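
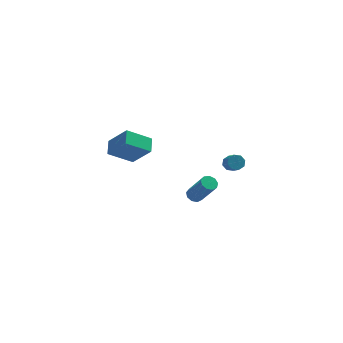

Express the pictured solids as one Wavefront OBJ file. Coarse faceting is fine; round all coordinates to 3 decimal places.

v 3.507 2.515 -0.379
v 3.975 2.384 -0.677
v 4.181 1.534 0.021
v 3.713 1.665 0.319
v 4.055 2.668 -0.356
v 4.262 1.817 0.343
v 3.815 2.862 -0.048
v 4.021 2.012 0.651
v 3.394 2.853 0.066
v 3.6 2.003 0.764
v 3.039 2.646 -0.081
v 3.245 1.796 0.617
v 2.958 2.363 -0.403
v 3.165 1.512 0.296
v 3.199 2.168 -0.711
v 3.405 1.318 -0.012
v 3.62 2.177 -0.824
v 3.826 1.327 -0.126
v 1.467 4.221 -4.506
v 2.002 4.359 -4.683
v 2.828 3.456 -2.891
v 2.293 3.319 -2.714
v 1.851 4.654 -4.465
v 2.677 3.751 -2.673
v 1.521 4.747 -4.266
v 2.346 3.844 -2.474
v 1.165 4.593 -4.18
v 1.99 3.691 -2.387
v 0.951 4.266 -4.246
v 1.776 3.363 -2.454
v 0.978 3.918 -4.434
v 1.804 3.015 -2.642
v 1.235 3.712 -4.656
v 2.06 2.809 -2.863
v 1.6 3.744 -4.808
v 2.425 2.841 -3.015
v 1.903 4 -4.818
v 2.728 3.097 -3.026
v -4.093 -0.886 3.42
v -3.076 -1.587 4.783
v -3.974 0.093 3.834
v -2.956 -0.608 5.197
v -2.624 -0.652 2.443
v -1.606 -1.353 3.806
v -2.504 0.327 2.857
v -1.487 -0.374 4.22
f 2 1 5
f 2 5 3
f 3 5 6
f 3 6 4
f 5 1 7
f 5 7 6
f 6 7 8
f 6 8 4
f 7 1 9
f 7 9 8
f 8 9 10
f 8 10 4
f 9 1 11
f 9 11 10
f 10 11 12
f 10 12 4
f 11 1 13
f 11 13 12
f 12 13 14
f 12 14 4
f 13 1 15
f 13 15 14
f 14 15 16
f 14 16 4
f 15 1 17
f 15 17 16
f 16 17 18
f 16 18 4
f 17 1 2
f 17 2 18
f 18 2 3
f 18 3 4
f 20 19 23
f 20 23 21
f 21 23 24
f 21 24 22
f 23 19 25
f 23 25 24
f 24 25 26
f 24 26 22
f 25 19 27
f 25 27 26
f 26 27 28
f 26 28 22
f 27 19 29
f 27 29 28
f 28 29 30
f 28 30 22
f 29 19 31
f 29 31 30
f 30 31 32
f 30 32 22
f 31 19 33
f 31 33 32
f 32 33 34
f 32 34 22
f 33 19 35
f 33 35 34
f 34 35 36
f 34 36 22
f 35 19 37
f 35 37 36
f 36 37 38
f 36 38 22
f 37 19 20
f 37 20 38
f 38 20 21
f 38 21 22
f 40 42 39
f 43 40 39
f 39 42 41
f 41 43 39
f 40 46 42
f 44 40 43
f 44 46 40
f 42 46 41
f 45 43 41
f 41 46 45
f 45 44 43
f 46 44 45



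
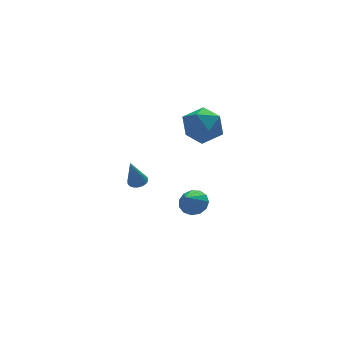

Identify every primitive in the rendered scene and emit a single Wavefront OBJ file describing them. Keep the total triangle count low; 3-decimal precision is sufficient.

v 0.907 -0.593 -2.893
v 1.377 -0.246 -2.317
v 0.193 -1.327 -1.867
v 1.012 0.032 -2.373
v 0.614 0.112 -2.593
v 0.309 -0.032 -2.909
v 0.194 -0.354 -3.219
v 0.305 -0.752 -3.426
v 0.608 -1.099 -3.464
v 1.005 -1.286 -3.321
v 1.372 -1.252 -3.041
v 1.591 -1.009 -2.715
v 1.593 -0.634 -2.445
v -2.118 -0.643 -0.545
v -1.81 -1.086 -0.539
v -2.602 -0.957 1.085
v -1.659 -0.915 -0.462
v -1.6 -0.69 -0.401
v -1.643 -0.456 -0.369
v -1.78 -0.259 -0.371
v -1.984 -0.138 -0.408
v -2.215 -0.116 -0.473
v -2.426 -0.199 -0.551
v -2.577 -0.37 -0.629
v -2.636 -0.595 -0.69
v -2.593 -0.829 -0.722
v -2.456 -1.026 -0.72
v -2.252 -1.148 -0.683
v -2.021 -1.169 -0.618
v 0.027 -1.841 3.159
v 0.853 -1.141 3.671
v 0.687 -3.359 4.169
v 1.513 -2.659 4.681
v 0.354 -2.512 4.949
v -0.054 -1.574 4.324
v 1.594 -2.926 3.516
v 1.186 -1.988 2.891
v 1.822 -1.811 3.892
v 1.056 -1.555 4.778
v 0.484 -2.945 3.062
v -0.282 -2.689 3.948
f 2 1 4
f 2 4 3
f 4 1 5
f 4 5 3
f 5 1 6
f 5 6 3
f 6 1 7
f 6 7 3
f 7 1 8
f 7 8 3
f 8 1 9
f 8 9 3
f 9 1 10
f 9 10 3
f 10 1 11
f 10 11 3
f 11 1 12
f 11 12 3
f 12 1 13
f 12 13 3
f 13 1 2
f 13 2 3
f 15 14 17
f 15 17 16
f 17 14 18
f 17 18 16
f 18 14 19
f 18 19 16
f 19 14 20
f 19 20 16
f 20 14 21
f 20 21 16
f 21 14 22
f 21 22 16
f 22 14 23
f 22 23 16
f 23 14 24
f 23 24 16
f 24 14 25
f 24 25 16
f 25 14 26
f 25 26 16
f 26 14 27
f 26 27 16
f 27 14 28
f 27 28 16
f 28 14 29
f 28 29 16
f 29 14 15
f 29 15 16
f 30 41 35
f 30 35 31
f 30 31 37
f 30 37 40
f 30 40 41
f 31 35 39
f 35 41 34
f 41 40 32
f 40 37 36
f 37 31 38
f 33 39 34
f 33 34 32
f 33 32 36
f 33 36 38
f 33 38 39
f 34 39 35
f 32 34 41
f 36 32 40
f 38 36 37
f 39 38 31



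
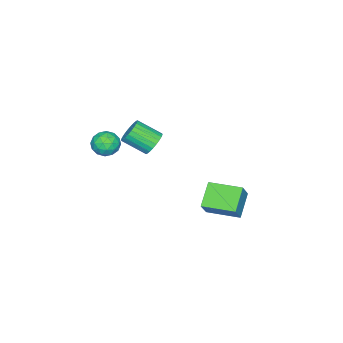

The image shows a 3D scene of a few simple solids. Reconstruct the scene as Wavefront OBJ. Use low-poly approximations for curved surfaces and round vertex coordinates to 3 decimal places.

v -3.643 -2.011 -1.748
v -2.949 -1.635 -1.527
v -2.504 -2.972 -0.65
v -3.197 -3.349 -0.872
v -3.146 -1.546 -1.291
v -2.701 -2.883 -0.414
v -3.419 -1.528 -1.125
v -2.974 -2.865 -0.248
v -3.726 -1.584 -1.054
v -3.281 -2.921 -0.177
v -4.02 -1.704 -1.088
v -3.575 -3.042 -0.212
v -4.257 -1.872 -1.224
v -3.812 -3.209 -0.347
v -4.4 -2.06 -1.439
v -3.955 -3.398 -0.562
v -4.428 -2.242 -1.701
v -3.983 -3.579 -0.824
v -4.336 -2.388 -1.97
v -3.891 -3.725 -1.093
v -4.139 -2.477 -2.206
v -3.694 -3.814 -1.329
v -3.866 -2.495 -2.372
v -3.421 -3.832 -1.495
v -3.559 -2.439 -2.443
v -3.114 -3.776 -1.566
v -3.265 -2.318 -2.408
v -2.82 -3.656 -1.532
v -3.028 -2.151 -2.273
v -2.583 -3.488 -1.396
v -2.885 -1.962 -2.058
v -2.44 -3.3 -1.181
v -2.857 -1.781 -1.796
v -2.412 -3.118 -0.919
v -1.972 -3.644 -0.898
v -1.514 -2.997 -1.288
v -0.786 -4.083 -0.232
v -0.328 -3.436 -0.622
v -0.931 -3.241 -0.006
v -1.664 -2.97 -0.418
v -0.636 -4.11 -1.102
v -1.369 -3.839 -1.514
v -0.689 -3.285 -1.414
v -0.871 -2.748 -0.737
v -1.429 -4.332 -0.783
v -1.611 -3.795 -0.106
v -1.847 -3.282 -1.151
v -0.453 -3.798 -0.369
v -0.807 -3.683 -0.007
v -0.538 -3.303 -0.236
v -1.935 -3.267 -0.64
v -1.666 -2.886 -0.869
v -1.323 -3.029 -0.116
v -0.634 -4.194 -0.651
v -0.365 -3.813 -0.88
v -1.762 -3.777 -1.284
v -1.493 -3.397 -1.513
v -0.977 -4.051 -1.404
v -1.093 -3.071 -1.455
v -0.396 -3.329 -1.063
v -0.577 -3.725 -1.346
v -1.008 -3.566 -1.587
v -1.2 -2.756 -1.057
v -0.503 -3.013 -0.665
v -0.857 -2.899 -0.303
v -1.288 -2.74 -0.545
v -0.715 -2.925 -1.131
v -1.797 -4.067 -0.855
v -1.1 -4.324 -0.463
v -1.012 -4.34 -0.975
v -1.443 -4.181 -1.217
v -1.904 -3.751 -0.457
v -1.207 -4.009 -0.065
v -1.292 -3.514 0.067
v -1.723 -3.355 -0.174
v -1.585 -4.155 -0.389
v -2.679 2.407 -3.045
v -1.865 2.556 -1.941
v -3.098 4.29 -2.991
v -2.285 4.439 -1.887
v -1.395 2.721 -4.033
v -0.582 2.87 -2.929
v -1.815 4.604 -3.979
v -1.001 4.753 -2.875
f 2 1 5
f 2 5 3
f 3 5 6
f 3 6 4
f 5 1 7
f 5 7 6
f 6 7 8
f 6 8 4
f 7 1 9
f 7 9 8
f 8 9 10
f 8 10 4
f 9 1 11
f 9 11 10
f 10 11 12
f 10 12 4
f 11 1 13
f 11 13 12
f 12 13 14
f 12 14 4
f 13 1 15
f 13 15 14
f 14 15 16
f 14 16 4
f 15 1 17
f 15 17 16
f 16 17 18
f 16 18 4
f 17 1 19
f 17 19 18
f 18 19 20
f 18 20 4
f 19 1 21
f 19 21 20
f 20 21 22
f 20 22 4
f 21 1 23
f 21 23 22
f 22 23 24
f 22 24 4
f 23 1 25
f 23 25 24
f 24 25 26
f 24 26 4
f 25 1 27
f 25 27 26
f 26 27 28
f 26 28 4
f 27 1 29
f 27 29 28
f 28 29 30
f 28 30 4
f 29 1 31
f 29 31 30
f 30 31 32
f 30 32 4
f 31 1 33
f 31 33 32
f 32 33 34
f 32 34 4
f 33 1 2
f 33 2 34
f 34 2 3
f 34 3 4
f 35 72 51
f 72 46 75
f 51 75 40
f 72 75 51
f 35 51 47
f 51 40 52
f 47 52 36
f 51 52 47
f 35 47 56
f 47 36 57
f 56 57 42
f 47 57 56
f 35 56 68
f 56 42 71
f 68 71 45
f 56 71 68
f 35 68 72
f 68 45 76
f 72 76 46
f 68 76 72
f 36 52 63
f 52 40 66
f 63 66 44
f 52 66 63
f 40 75 53
f 75 46 74
f 53 74 39
f 75 74 53
f 46 76 73
f 76 45 69
f 73 69 37
f 76 69 73
f 45 71 70
f 71 42 58
f 70 58 41
f 71 58 70
f 42 57 62
f 57 36 59
f 62 59 43
f 57 59 62
f 38 64 50
f 64 44 65
f 50 65 39
f 64 65 50
f 38 50 48
f 50 39 49
f 48 49 37
f 50 49 48
f 38 48 55
f 48 37 54
f 55 54 41
f 48 54 55
f 38 55 60
f 55 41 61
f 60 61 43
f 55 61 60
f 38 60 64
f 60 43 67
f 64 67 44
f 60 67 64
f 39 65 53
f 65 44 66
f 53 66 40
f 65 66 53
f 37 49 73
f 49 39 74
f 73 74 46
f 49 74 73
f 41 54 70
f 54 37 69
f 70 69 45
f 54 69 70
f 43 61 62
f 61 41 58
f 62 58 42
f 61 58 62
f 44 67 63
f 67 43 59
f 63 59 36
f 67 59 63
f 78 80 77
f 81 78 77
f 77 80 79
f 79 81 77
f 78 84 80
f 82 78 81
f 82 84 78
f 80 84 79
f 83 81 79
f 79 84 83
f 83 82 81
f 84 82 83



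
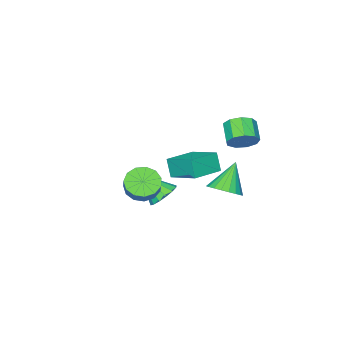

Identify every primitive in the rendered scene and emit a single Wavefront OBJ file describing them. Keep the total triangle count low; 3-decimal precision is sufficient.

v -0.59 -1.785 -4.229
v 0.344 -1.581 -4.445
v 0.03 -3.115 -2.811
v 0.219 -1.251 -4.081
v -0.123 -1.064 -3.756
v -0.59 -1.07 -3.558
v -1.057 -1.268 -3.539
v -1.399 -1.604 -3.705
v -1.523 -1.989 -4.012
v -1.398 -2.319 -4.376
v -1.056 -2.506 -4.701
v -0.589 -2.499 -4.899
v -0.123 -2.302 -4.918
v 0.219 -1.966 -4.752
v 2.684 0.027 -1.212
v 3.455 0.185 -1.829
v 4.107 0.93 -0.825
v 3.336 0.773 -0.208
v 3.096 0.611 -1.912
v 3.747 1.356 -0.908
v 2.606 0.852 -1.773
v 3.257 1.597 -0.768
v 2.141 0.831 -1.455
v 2.792 1.576 -0.451
v 1.848 0.554 -1.061
v 2.499 1.3 -0.057
v 1.821 0.111 -0.714
v 2.472 0.856 0.29
v 2.068 -0.359 -0.526
v 2.72 0.386 0.478
v 2.511 -0.706 -0.555
v 3.162 0.039 0.449
v 3.009 -0.821 -0.793
v 3.66 -0.076 0.211
v 3.404 -0.666 -1.164
v 4.055 0.079 -0.16
v 3.57 -0.291 -1.55
v 4.221 0.454 -0.546
v -2.692 2.181 0.933
v -2.384 2.59 1.71
v -3.061 1.668 2.463
v -3.368 1.259 1.687
v -2.937 2.85 1.531
v -3.613 1.927 2.285
v -3.375 2.797 1.073
v -4.051 1.874 1.827
v -3.493 2.455 0.549
v -4.17 1.533 1.303
v -3.237 1.986 0.205
v -3.913 1.063 0.959
v -2.725 1.608 0.202
v -3.402 0.685 0.956
v -2.198 1.498 0.54
v -2.874 0.576 1.294
v -1.902 1.708 1.063
v -2.578 0.786 1.817
v -1.975 2.139 1.525
v -2.652 1.217 2.279
v -4.671 -3.326 -4.598
v -4.816 -3.813 -3.38
v -4.702 -1.413 -3.837
v -4.847 -1.9 -2.618
v -2.673 -3.38 -4.382
v -2.818 -3.867 -3.163
v -2.704 -1.467 -3.62
v -2.849 -1.954 -2.402
v -2.591 0.942 -3.487
v -2.105 1.748 -2.999
v -3.769 0.638 -1.813
v -2.441 1.951 -3.198
v -2.803 1.98 -3.448
v -3.129 1.83 -3.704
v -3.361 1.526 -3.923
v -3.46 1.121 -4.067
v -3.409 0.685 -4.11
v -3.217 0.294 -4.046
v -2.916 0.015 -3.885
v -2.559 -0.104 -3.655
v -2.207 -0.042 -3.396
v -1.922 0.191 -3.153
v -1.753 0.553 -2.968
v -1.728 0.983 -2.873
v -1.853 1.405 -2.883
f 2 1 4
f 2 4 3
f 4 1 5
f 4 5 3
f 5 1 6
f 5 6 3
f 6 1 7
f 6 7 3
f 7 1 8
f 7 8 3
f 8 1 9
f 8 9 3
f 9 1 10
f 9 10 3
f 10 1 11
f 10 11 3
f 11 1 12
f 11 12 3
f 12 1 13
f 12 13 3
f 13 1 14
f 13 14 3
f 14 1 2
f 14 2 3
f 16 15 19
f 16 19 17
f 17 19 20
f 17 20 18
f 19 15 21
f 19 21 20
f 20 21 22
f 20 22 18
f 21 15 23
f 21 23 22
f 22 23 24
f 22 24 18
f 23 15 25
f 23 25 24
f 24 25 26
f 24 26 18
f 25 15 27
f 25 27 26
f 26 27 28
f 26 28 18
f 27 15 29
f 27 29 28
f 28 29 30
f 28 30 18
f 29 15 31
f 29 31 30
f 30 31 32
f 30 32 18
f 31 15 33
f 31 33 32
f 32 33 34
f 32 34 18
f 33 15 35
f 33 35 34
f 34 35 36
f 34 36 18
f 35 15 37
f 35 37 36
f 36 37 38
f 36 38 18
f 37 15 16
f 37 16 38
f 38 16 17
f 38 17 18
f 40 39 43
f 40 43 41
f 41 43 44
f 41 44 42
f 43 39 45
f 43 45 44
f 44 45 46
f 44 46 42
f 45 39 47
f 45 47 46
f 46 47 48
f 46 48 42
f 47 39 49
f 47 49 48
f 48 49 50
f 48 50 42
f 49 39 51
f 49 51 50
f 50 51 52
f 50 52 42
f 51 39 53
f 51 53 52
f 52 53 54
f 52 54 42
f 53 39 55
f 53 55 54
f 54 55 56
f 54 56 42
f 55 39 57
f 55 57 56
f 56 57 58
f 56 58 42
f 57 39 40
f 57 40 58
f 58 40 41
f 58 41 42
f 60 62 59
f 63 60 59
f 59 62 61
f 61 63 59
f 60 66 62
f 64 60 63
f 64 66 60
f 62 66 61
f 65 63 61
f 61 66 65
f 65 64 63
f 66 64 65
f 68 67 70
f 68 70 69
f 70 67 71
f 70 71 69
f 71 67 72
f 71 72 69
f 72 67 73
f 72 73 69
f 73 67 74
f 73 74 69
f 74 67 75
f 74 75 69
f 75 67 76
f 75 76 69
f 76 67 77
f 76 77 69
f 77 67 78
f 77 78 69
f 78 67 79
f 78 79 69
f 79 67 80
f 79 80 69
f 80 67 81
f 80 81 69
f 81 67 82
f 81 82 69
f 82 67 83
f 82 83 69
f 83 67 68
f 83 68 69



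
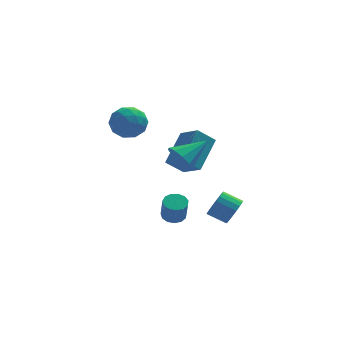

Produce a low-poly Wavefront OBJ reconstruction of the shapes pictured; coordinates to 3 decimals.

v -0.241 -3.477 -1.583
v 0.385 -3.406 -1.575
v 0.427 -3.912 -0.389
v -0.199 -3.983 -0.397
v 0.249 -3.106 -1.442
v 0.291 -3.613 -0.256
v -0.043 -2.924 -1.354
v -0.001 -3.431 -0.168
v -0.398 -2.918 -1.338
v -0.356 -3.424 -0.153
v -0.703 -3.089 -1.401
v -0.661 -3.595 -0.215
v -0.861 -3.383 -1.521
v -0.819 -3.89 -0.335
v -0.822 -3.707 -1.661
v -0.78 -4.214 -0.475
v -0.599 -3.958 -1.776
v -0.557 -4.464 -0.59
v -0.262 -4.056 -1.83
v -0.22 -4.563 -0.644
v 0.081 -3.97 -1.805
v 0.123 -4.477 -0.62
v 0.323 -3.728 -1.71
v 0.365 -4.234 -0.525
v -1.395 2.869 0.884
v -1.035 2.26 1.691
v -2.785 3.3 1.829
v -2.425 2.691 2.636
v -1.909 3.594 2.374
v -1.05 3.327 1.79
v -2.77 2.233 1.73
v -1.911 1.966 1.146
v -1.886 1.867 2.213
v -1.353 2.708 2.612
v -2.467 2.852 0.908
v -1.934 3.693 1.307
v -1.093 2.526 1.205
v -2.727 3.034 2.315
v -2.423 3.564 2.162
v -2.212 3.206 2.636
v -1.101 3.154 1.263
v -0.89 2.796 1.737
v -1.404 3.58 2.139
v -2.93 2.764 1.783
v -2.719 2.406 2.257
v -1.608 2.354 0.884
v -1.397 1.996 1.358
v -2.416 1.98 1.381
v -1.382 1.937 1.986
v -2.199 2.191 2.541
v -2.401 1.921 2.009
v -1.896 1.765 1.665
v -1.069 2.432 2.22
v -1.886 2.686 2.775
v -1.582 3.216 2.622
v -1.077 3.059 2.278
v -1.568 2.201 2.527
v -1.934 2.874 0.745
v -2.751 3.128 1.3
v -2.743 2.501 1.242
v -2.238 2.344 0.898
v -1.621 3.369 0.979
v -2.438 3.623 1.534
v -1.924 3.795 1.855
v -1.419 3.639 1.511
v -2.252 3.359 0.993
v 0.094 -3.296 2.165
v 0.607 -3.462 1.444
v 1.506 -2.624 3.015
v 0.396 -2.951 1.39
v 0.07 -2.571 1.632
v -0.248 -2.468 2.078
v -0.434 -2.682 2.556
v -0.419 -3.13 2.885
v -0.208 -3.642 2.939
v 0.119 -4.021 2.697
v 0.436 -4.124 2.252
v 0.623 -3.911 1.773
v 2.887 -2.469 -2.165
v 3.328 -2.249 -1.522
v 2.394 -1.871 -1.012
v 1.953 -2.091 -1.655
v 3.335 -1.954 -1.729
v 2.4 -1.575 -1.218
v 3.253 -1.761 -2.022
v 2.318 -1.382 -1.511
v 3.098 -1.708 -2.344
v 2.164 -1.329 -1.833
v 2.902 -1.806 -2.63
v 1.968 -1.427 -2.119
v 2.703 -2.035 -2.824
v 1.769 -1.656 -2.313
v 2.54 -2.351 -2.888
v 1.606 -1.972 -2.377
v 2.446 -2.689 -2.808
v 1.512 -2.311 -2.298
v 2.44 -2.985 -2.602
v 1.505 -2.606 -2.091
v 2.522 -3.178 -2.309
v 1.587 -2.799 -1.798
v 2.676 -3.231 -1.987
v 1.742 -2.852 -1.476
v 2.872 -3.133 -1.701
v 1.938 -2.754 -1.19
v 3.071 -2.904 -1.507
v 2.137 -2.525 -0.996
v 3.234 -2.588 -1.443
v 2.3 -2.209 -0.932
v 0.706 0.82 -0.979
v 1.447 -0.268 -0.261
v -0.23 0.714 -0.173
v 0.511 -0.375 0.545
v 1.649 2.315 0.315
v 2.39 1.226 1.033
v 0.713 2.208 1.121
v 1.454 1.12 1.839
f 2 1 5
f 2 5 3
f 3 5 6
f 3 6 4
f 5 1 7
f 5 7 6
f 6 7 8
f 6 8 4
f 7 1 9
f 7 9 8
f 8 9 10
f 8 10 4
f 9 1 11
f 9 11 10
f 10 11 12
f 10 12 4
f 11 1 13
f 11 13 12
f 12 13 14
f 12 14 4
f 13 1 15
f 13 15 14
f 14 15 16
f 14 16 4
f 15 1 17
f 15 17 16
f 16 17 18
f 16 18 4
f 17 1 19
f 17 19 18
f 18 19 20
f 18 20 4
f 19 1 21
f 19 21 20
f 20 21 22
f 20 22 4
f 21 1 23
f 21 23 22
f 22 23 24
f 22 24 4
f 23 1 2
f 23 2 24
f 24 2 3
f 24 3 4
f 25 62 41
f 62 36 65
f 41 65 30
f 62 65 41
f 25 41 37
f 41 30 42
f 37 42 26
f 41 42 37
f 25 37 46
f 37 26 47
f 46 47 32
f 37 47 46
f 25 46 58
f 46 32 61
f 58 61 35
f 46 61 58
f 25 58 62
f 58 35 66
f 62 66 36
f 58 66 62
f 26 42 53
f 42 30 56
f 53 56 34
f 42 56 53
f 30 65 43
f 65 36 64
f 43 64 29
f 65 64 43
f 36 66 63
f 66 35 59
f 63 59 27
f 66 59 63
f 35 61 60
f 61 32 48
f 60 48 31
f 61 48 60
f 32 47 52
f 47 26 49
f 52 49 33
f 47 49 52
f 28 54 40
f 54 34 55
f 40 55 29
f 54 55 40
f 28 40 38
f 40 29 39
f 38 39 27
f 40 39 38
f 28 38 45
f 38 27 44
f 45 44 31
f 38 44 45
f 28 45 50
f 45 31 51
f 50 51 33
f 45 51 50
f 28 50 54
f 50 33 57
f 54 57 34
f 50 57 54
f 29 55 43
f 55 34 56
f 43 56 30
f 55 56 43
f 27 39 63
f 39 29 64
f 63 64 36
f 39 64 63
f 31 44 60
f 44 27 59
f 60 59 35
f 44 59 60
f 33 51 52
f 51 31 48
f 52 48 32
f 51 48 52
f 34 57 53
f 57 33 49
f 53 49 26
f 57 49 53
f 68 67 70
f 68 70 69
f 70 67 71
f 70 71 69
f 71 67 72
f 71 72 69
f 72 67 73
f 72 73 69
f 73 67 74
f 73 74 69
f 74 67 75
f 74 75 69
f 75 67 76
f 75 76 69
f 76 67 77
f 76 77 69
f 77 67 78
f 77 78 69
f 78 67 68
f 78 68 69
f 80 79 83
f 80 83 81
f 81 83 84
f 81 84 82
f 83 79 85
f 83 85 84
f 84 85 86
f 84 86 82
f 85 79 87
f 85 87 86
f 86 87 88
f 86 88 82
f 87 79 89
f 87 89 88
f 88 89 90
f 88 90 82
f 89 79 91
f 89 91 90
f 90 91 92
f 90 92 82
f 91 79 93
f 91 93 92
f 92 93 94
f 92 94 82
f 93 79 95
f 93 95 94
f 94 95 96
f 94 96 82
f 95 79 97
f 95 97 96
f 96 97 98
f 96 98 82
f 97 79 99
f 97 99 98
f 98 99 100
f 98 100 82
f 99 79 101
f 99 101 100
f 100 101 102
f 100 102 82
f 101 79 103
f 101 103 102
f 102 103 104
f 102 104 82
f 103 79 105
f 103 105 104
f 104 105 106
f 104 106 82
f 105 79 107
f 105 107 106
f 106 107 108
f 106 108 82
f 107 79 80
f 107 80 108
f 108 80 81
f 108 81 82
f 110 112 109
f 113 110 109
f 109 112 111
f 111 113 109
f 110 116 112
f 114 110 113
f 114 116 110
f 112 116 111
f 115 113 111
f 111 116 115
f 115 114 113
f 116 114 115



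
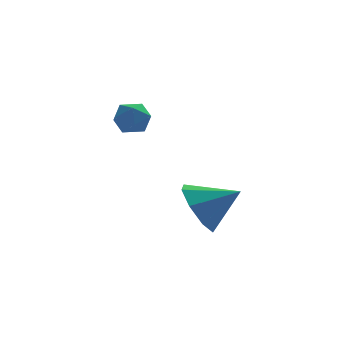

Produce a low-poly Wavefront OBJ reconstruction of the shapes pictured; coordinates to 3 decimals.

v 0.342 -2.208 -2.357
v 0.852 -1.996 -3.202
v 1.558 -2.372 -1.663
v 0.698 -1.365 -2.783
v 0.336 -1.228 -2.114
v -0.023 -1.665 -1.587
v -0.169 -2.42 -1.511
v -0.015 -3.051 -1.93
v 0.348 -3.189 -2.599
v 0.707 -2.751 -3.126
v -1.289 1.521 -0.31
v -0.747 1.479 0.105
v -1.853 0.841 0.355
v -1.311 0.799 0.77
v -1.66 1.385 0.723
v -1.311 1.805 0.311
v -1.289 0.515 0.149
v -0.94 0.935 -0.263
v -0.747 0.857 0.388
v -0.976 1.394 0.743
v -1.624 0.926 -0.283
v -1.853 1.463 0.072
f 2 1 4
f 2 4 3
f 4 1 5
f 4 5 3
f 5 1 6
f 5 6 3
f 6 1 7
f 6 7 3
f 7 1 8
f 7 8 3
f 8 1 9
f 8 9 3
f 9 1 10
f 9 10 3
f 10 1 2
f 10 2 3
f 11 22 16
f 11 16 12
f 11 12 18
f 11 18 21
f 11 21 22
f 12 16 20
f 16 22 15
f 22 21 13
f 21 18 17
f 18 12 19
f 14 20 15
f 14 15 13
f 14 13 17
f 14 17 19
f 14 19 20
f 15 20 16
f 13 15 22
f 17 13 21
f 19 17 18
f 20 19 12



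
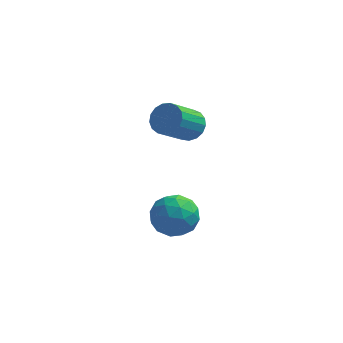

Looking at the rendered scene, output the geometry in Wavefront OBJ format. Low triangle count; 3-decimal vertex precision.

v -1.072 1.766 -2.684
v -0.501 1.477 -3.76
v -1.859 -0.097 -2.6
v -1.288 -0.386 -3.676
v -0.613 -0.205 -2.638
v -0.127 0.947 -2.69
v -2.233 0.433 -3.67
v -1.747 1.585 -3.722
v -1.219 0.653 -4.369
v -0.217 0.259 -3.731
v -2.143 1.121 -2.629
v -1.141 0.727 -1.991
v -0.718 1.785 -3.229
v -1.642 -0.405 -3.131
v -1.245 -0.299 -2.521
v -0.91 -0.469 -3.153
v -0.497 1.474 -2.601
v -0.162 1.304 -3.233
v -0.227 0.315 -2.573
v -2.198 0.076 -3.127
v -1.863 -0.094 -3.759
v -1.45 1.849 -3.207
v -1.115 1.679 -3.839
v -2.133 1.065 -3.787
v -0.804 1.131 -4.219
v -1.266 0.036 -4.17
v -1.822 0.517 -4.167
v -1.537 1.194 -4.197
v -0.215 0.899 -3.845
v -0.678 -0.196 -3.795
v -0.281 -0.089 -3.185
v 0.005 0.588 -3.216
v -0.637 0.415 -4.203
v -1.682 1.576 -2.565
v -2.145 0.481 -2.515
v -2.365 0.792 -3.144
v -2.079 1.469 -3.175
v -1.094 1.344 -2.19
v -1.556 0.249 -2.141
v -0.823 0.186 -2.163
v -0.538 0.863 -2.193
v -1.723 0.965 -2.157
v -0.924 3.18 1.411
v -0.464 2.503 1.037
v -1.336 1.203 2.314
v -1.796 1.88 2.689
v -0.206 2.64 1.353
v -1.078 1.341 2.63
v -0.112 2.901 1.683
v -0.985 1.602 2.96
v -0.204 3.226 1.95
v -1.077 1.927 3.227
v -0.461 3.54 2.094
v -1.334 2.241 3.371
v -0.824 3.772 2.082
v -1.697 2.473 3.359
v -1.21 3.868 1.916
v -2.083 2.569 3.193
v -1.53 3.806 1.634
v -2.403 2.507 2.911
v -1.711 3.601 1.302
v -2.584 2.302 2.579
v -1.712 3.299 0.994
v -2.585 2 2.271
v -1.532 2.97 0.782
v -2.405 1.671 2.059
v -1.213 2.689 0.715
v -2.085 1.39 1.992
v -0.827 2.52 0.807
v -1.7 1.221 2.084
f 1 38 17
f 38 12 41
f 17 41 6
f 38 41 17
f 1 17 13
f 17 6 18
f 13 18 2
f 17 18 13
f 1 13 22
f 13 2 23
f 22 23 8
f 13 23 22
f 1 22 34
f 22 8 37
f 34 37 11
f 22 37 34
f 1 34 38
f 34 11 42
f 38 42 12
f 34 42 38
f 2 18 29
f 18 6 32
f 29 32 10
f 18 32 29
f 6 41 19
f 41 12 40
f 19 40 5
f 41 40 19
f 12 42 39
f 42 11 35
f 39 35 3
f 42 35 39
f 11 37 36
f 37 8 24
f 36 24 7
f 37 24 36
f 8 23 28
f 23 2 25
f 28 25 9
f 23 25 28
f 4 30 16
f 30 10 31
f 16 31 5
f 30 31 16
f 4 16 14
f 16 5 15
f 14 15 3
f 16 15 14
f 4 14 21
f 14 3 20
f 21 20 7
f 14 20 21
f 4 21 26
f 21 7 27
f 26 27 9
f 21 27 26
f 4 26 30
f 26 9 33
f 30 33 10
f 26 33 30
f 5 31 19
f 31 10 32
f 19 32 6
f 31 32 19
f 3 15 39
f 15 5 40
f 39 40 12
f 15 40 39
f 7 20 36
f 20 3 35
f 36 35 11
f 20 35 36
f 9 27 28
f 27 7 24
f 28 24 8
f 27 24 28
f 10 33 29
f 33 9 25
f 29 25 2
f 33 25 29
f 44 43 47
f 44 47 45
f 45 47 48
f 45 48 46
f 47 43 49
f 47 49 48
f 48 49 50
f 48 50 46
f 49 43 51
f 49 51 50
f 50 51 52
f 50 52 46
f 51 43 53
f 51 53 52
f 52 53 54
f 52 54 46
f 53 43 55
f 53 55 54
f 54 55 56
f 54 56 46
f 55 43 57
f 55 57 56
f 56 57 58
f 56 58 46
f 57 43 59
f 57 59 58
f 58 59 60
f 58 60 46
f 59 43 61
f 59 61 60
f 60 61 62
f 60 62 46
f 61 43 63
f 61 63 62
f 62 63 64
f 62 64 46
f 63 43 65
f 63 65 64
f 64 65 66
f 64 66 46
f 65 43 67
f 65 67 66
f 66 67 68
f 66 68 46
f 67 43 69
f 67 69 68
f 68 69 70
f 68 70 46
f 69 43 44
f 69 44 70
f 70 44 45
f 70 45 46



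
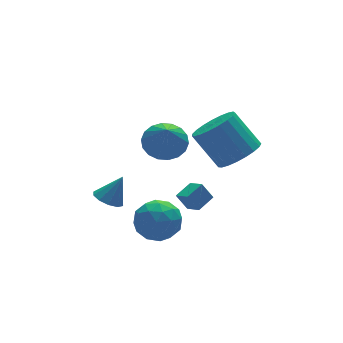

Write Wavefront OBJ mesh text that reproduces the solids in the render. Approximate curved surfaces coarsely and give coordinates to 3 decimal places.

v -1.597 3.039 -3.644
v -1.145 2.5 -3.905
v -0.883 3.041 -2.416
v -0.958 2.91 -4.015
v -1.014 3.369 -3.983
v -1.293 3.702 -3.821
v -1.688 3.782 -3.592
v -2.048 3.578 -3.383
v -2.235 3.169 -3.273
v -2.179 2.71 -3.305
v -1.9 2.377 -3.467
v -1.505 2.297 -3.696
v 0.404 -0.594 -1.652
v 1.259 -0.263 -1.367
v 0.243 0.163 -2.049
v 1.098 0.494 -1.764
v 0.782 -0.914 -2.416
v 1.637 -0.583 -2.131
v 0.621 -0.157 -2.813
v 1.476 0.174 -2.528
v 2.417 -1.389 0.891
v 3.378 -0.905 0.975
v 2.705 0.174 2.453
v 1.743 -0.311 2.369
v 3.164 -0.638 0.683
v 2.491 0.441 2.161
v 2.822 -0.502 0.428
v 2.148 0.577 1.906
v 2.409 -0.519 0.252
v 1.735 0.56 1.73
v 1.997 -0.686 0.187
v 1.324 0.392 1.665
v 1.658 -0.976 0.243
v 0.985 0.103 1.721
v 1.45 -1.336 0.412
v 0.777 -0.257 1.89
v 1.41 -1.706 0.663
v 0.736 -0.627 2.141
v 1.543 -2.021 0.954
v 0.87 -0.942 2.432
v 1.827 -2.227 1.234
v 1.154 -1.148 2.712
v 2.214 -2.288 1.455
v 1.54 -1.209 2.933
v 2.635 -2.194 1.578
v 1.962 -1.115 3.056
v 3.019 -1.96 1.582
v 2.346 -0.881 3.06
v 3.298 -1.628 1.467
v 2.625 -0.549 2.945
v 3.426 -1.255 1.252
v 2.752 -0.176 2.73
v 0.792 2.282 -0.139
v 1.405 1.526 -0.475
v 0.408 1.298 1.379
v 1.691 1.789 -0.232
v 1.799 2.149 0.029
v 1.708 2.536 0.257
v 1.435 2.873 0.406
v 1.035 3.093 0.448
v 0.587 3.152 0.373
v 0.179 3.039 0.196
v -0.107 2.776 -0.046
v -0.216 2.415 -0.308
v -0.124 2.028 -0.536
v 0.148 1.691 -0.685
v 0.549 1.471 -0.726
v 0.997 1.412 -0.651
v -1.934 -0.797 -1.612
v -1.393 -1.19 -0.76
v -1.747 -2.33 -2.44
v -1.206 -2.723 -1.588
v -2.266 -2.514 -1.507
v -2.381 -1.566 -0.995
v -0.759 -1.954 -2.205
v -0.874 -1.006 -1.693
v -0.667 -1.905 -1.127
v -1.598 -2.252 -0.695
v -1.542 -1.268 -2.505
v -2.473 -1.615 -2.073
v -1.68 -0.859 -1.114
v -1.46 -2.661 -2.086
v -2.083 -2.538 -2.039
v -1.765 -2.769 -1.538
v -2.261 -1.08 -1.252
v -1.943 -1.311 -0.751
v -2.456 -2.089 -1.19
v -1.197 -2.209 -2.449
v -0.879 -2.44 -1.948
v -1.375 -0.751 -1.662
v -1.057 -0.982 -1.161
v -0.684 -1.431 -2.01
v -0.935 -1.51 -0.828
v -0.825 -2.412 -1.315
v -0.562 -1.959 -1.677
v -0.63 -1.402 -1.377
v -1.482 -1.714 -0.575
v -1.373 -2.615 -1.061
v -1.995 -2.492 -1.013
v -2.063 -1.935 -0.713
v -1.056 -2.134 -0.79
v -1.767 -0.905 -2.139
v -1.658 -1.806 -2.625
v -1.077 -1.585 -2.487
v -1.145 -1.028 -2.187
v -2.315 -1.108 -1.885
v -2.205 -2.01 -2.372
v -2.51 -2.118 -1.823
v -2.578 -1.561 -1.523
v -2.084 -1.386 -2.41
f 2 1 4
f 2 4 3
f 4 1 5
f 4 5 3
f 5 1 6
f 5 6 3
f 6 1 7
f 6 7 3
f 7 1 8
f 7 8 3
f 8 1 9
f 8 9 3
f 9 1 10
f 9 10 3
f 10 1 11
f 10 11 3
f 11 1 12
f 11 12 3
f 12 1 2
f 12 2 3
f 14 16 13
f 17 14 13
f 13 16 15
f 15 17 13
f 14 20 16
f 18 14 17
f 18 20 14
f 16 20 15
f 19 17 15
f 15 20 19
f 19 18 17
f 20 18 19
f 22 21 25
f 22 25 23
f 23 25 26
f 23 26 24
f 25 21 27
f 25 27 26
f 26 27 28
f 26 28 24
f 27 21 29
f 27 29 28
f 28 29 30
f 28 30 24
f 29 21 31
f 29 31 30
f 30 31 32
f 30 32 24
f 31 21 33
f 31 33 32
f 32 33 34
f 32 34 24
f 33 21 35
f 33 35 34
f 34 35 36
f 34 36 24
f 35 21 37
f 35 37 36
f 36 37 38
f 36 38 24
f 37 21 39
f 37 39 38
f 38 39 40
f 38 40 24
f 39 21 41
f 39 41 40
f 40 41 42
f 40 42 24
f 41 21 43
f 41 43 42
f 42 43 44
f 42 44 24
f 43 21 45
f 43 45 44
f 44 45 46
f 44 46 24
f 45 21 47
f 45 47 46
f 46 47 48
f 46 48 24
f 47 21 49
f 47 49 48
f 48 49 50
f 48 50 24
f 49 21 51
f 49 51 50
f 50 51 52
f 50 52 24
f 51 21 22
f 51 22 52
f 52 22 23
f 52 23 24
f 54 53 56
f 54 56 55
f 56 53 57
f 56 57 55
f 57 53 58
f 57 58 55
f 58 53 59
f 58 59 55
f 59 53 60
f 59 60 55
f 60 53 61
f 60 61 55
f 61 53 62
f 61 62 55
f 62 53 63
f 62 63 55
f 63 53 64
f 63 64 55
f 64 53 65
f 64 65 55
f 65 53 66
f 65 66 55
f 66 53 67
f 66 67 55
f 67 53 68
f 67 68 55
f 68 53 54
f 68 54 55
f 69 106 85
f 106 80 109
f 85 109 74
f 106 109 85
f 69 85 81
f 85 74 86
f 81 86 70
f 85 86 81
f 69 81 90
f 81 70 91
f 90 91 76
f 81 91 90
f 69 90 102
f 90 76 105
f 102 105 79
f 90 105 102
f 69 102 106
f 102 79 110
f 106 110 80
f 102 110 106
f 70 86 97
f 86 74 100
f 97 100 78
f 86 100 97
f 74 109 87
f 109 80 108
f 87 108 73
f 109 108 87
f 80 110 107
f 110 79 103
f 107 103 71
f 110 103 107
f 79 105 104
f 105 76 92
f 104 92 75
f 105 92 104
f 76 91 96
f 91 70 93
f 96 93 77
f 91 93 96
f 72 98 84
f 98 78 99
f 84 99 73
f 98 99 84
f 72 84 82
f 84 73 83
f 82 83 71
f 84 83 82
f 72 82 89
f 82 71 88
f 89 88 75
f 82 88 89
f 72 89 94
f 89 75 95
f 94 95 77
f 89 95 94
f 72 94 98
f 94 77 101
f 98 101 78
f 94 101 98
f 73 99 87
f 99 78 100
f 87 100 74
f 99 100 87
f 71 83 107
f 83 73 108
f 107 108 80
f 83 108 107
f 75 88 104
f 88 71 103
f 104 103 79
f 88 103 104
f 77 95 96
f 95 75 92
f 96 92 76
f 95 92 96
f 78 101 97
f 101 77 93
f 97 93 70
f 101 93 97



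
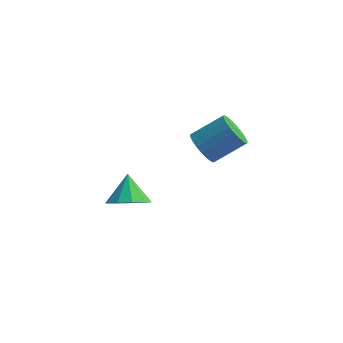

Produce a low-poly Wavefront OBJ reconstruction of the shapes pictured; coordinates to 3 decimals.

v -0.343 -2.329 2.522
v 0.039 -2.765 2.411
v 0.844 -2.227 3.067
v 0.463 -1.791 3.178
v 0.084 -2.621 2.237
v 0.889 -2.083 2.894
v 0.064 -2.432 2.107
v 0.87 -1.894 2.763
v -0.018 -2.228 2.04
v 0.788 -1.69 2.696
v -0.149 -2.039 2.046
v 0.656 -1.501 2.702
v -0.31 -1.894 2.125
v 0.496 -1.356 2.781
v -0.476 -1.815 2.264
v 0.33 -1.277 2.92
v -0.621 -1.815 2.442
v 0.184 -1.277 3.098
v -0.724 -1.893 2.633
v 0.081 -1.355 3.289
v -0.769 -2.037 2.806
v 0.036 -1.499 3.463
v -0.75 -2.226 2.937
v 0.056 -1.688 3.593
v -0.668 -2.43 3.004
v 0.138 -1.892 3.66
v -0.536 -2.619 2.998
v 0.269 -2.081 3.654
v -0.376 -2.764 2.919
v 0.43 -2.226 3.575
v -0.21 -2.843 2.78
v 0.596 -2.305 3.436
v -0.064 -2.843 2.602
v 0.741 -2.305 3.258
v -2.697 -2.202 -0.766
v -2.202 -1.751 -0.971
v -2.963 -1.558 0.006
v -2.568 -1.652 -1.18
v -2.983 -1.764 -1.231
v -3.289 -2.043 -1.104
v -3.368 -2.382 -0.848
v -3.191 -2.653 -0.56
v -2.825 -2.752 -0.352
v -2.41 -2.64 -0.301
v -2.104 -2.361 -0.428
v -2.025 -2.021 -0.684
f 2 1 5
f 2 5 3
f 3 5 6
f 3 6 4
f 5 1 7
f 5 7 6
f 6 7 8
f 6 8 4
f 7 1 9
f 7 9 8
f 8 9 10
f 8 10 4
f 9 1 11
f 9 11 10
f 10 11 12
f 10 12 4
f 11 1 13
f 11 13 12
f 12 13 14
f 12 14 4
f 13 1 15
f 13 15 14
f 14 15 16
f 14 16 4
f 15 1 17
f 15 17 16
f 16 17 18
f 16 18 4
f 17 1 19
f 17 19 18
f 18 19 20
f 18 20 4
f 19 1 21
f 19 21 20
f 20 21 22
f 20 22 4
f 21 1 23
f 21 23 22
f 22 23 24
f 22 24 4
f 23 1 25
f 23 25 24
f 24 25 26
f 24 26 4
f 25 1 27
f 25 27 26
f 26 27 28
f 26 28 4
f 27 1 29
f 27 29 28
f 28 29 30
f 28 30 4
f 29 1 31
f 29 31 30
f 30 31 32
f 30 32 4
f 31 1 33
f 31 33 32
f 32 33 34
f 32 34 4
f 33 1 2
f 33 2 34
f 34 2 3
f 34 3 4
f 36 35 38
f 36 38 37
f 38 35 39
f 38 39 37
f 39 35 40
f 39 40 37
f 40 35 41
f 40 41 37
f 41 35 42
f 41 42 37
f 42 35 43
f 42 43 37
f 43 35 44
f 43 44 37
f 44 35 45
f 44 45 37
f 45 35 46
f 45 46 37
f 46 35 36
f 46 36 37



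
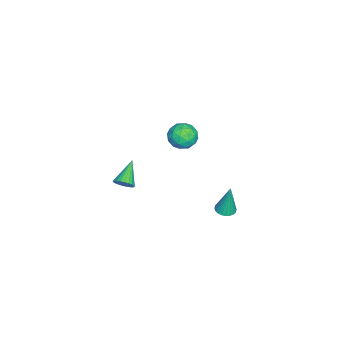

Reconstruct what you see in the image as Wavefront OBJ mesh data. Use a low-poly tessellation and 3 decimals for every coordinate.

v -1.975 1.563 -4.315
v -1.488 1.309 -4.298
v -1.905 1.817 -2.545
v -1.428 1.512 -4.33
v -1.451 1.724 -4.359
v -1.554 1.91 -4.382
v -1.721 2.045 -4.394
v -1.927 2.106 -4.395
v -2.14 2.084 -4.383
v -2.328 1.983 -4.361
v -2.462 1.818 -4.332
v -2.523 1.615 -4.301
v -2.5 1.403 -4.272
v -2.397 1.216 -4.249
v -2.23 1.082 -4.236
v -2.024 1.021 -4.236
v -1.811 1.043 -4.247
v -1.623 1.144 -4.269
v 0.876 -2.814 -0.825
v 1.125 -3.092 -0.421
v -0.336 -2.726 -0.015
v 1.175 -2.89 -0.369
v 1.179 -2.676 -0.387
v 1.136 -2.483 -0.471
v 1.054 -2.341 -0.609
v 0.945 -2.271 -0.78
v 0.826 -2.283 -0.958
v 0.714 -2.377 -1.115
v 0.627 -2.537 -1.229
v 0.577 -2.739 -1.28
v 0.573 -2.953 -1.263
v 0.616 -3.146 -1.178
v 0.698 -3.288 -1.04
v 0.807 -3.358 -0.869
v 0.926 -3.346 -0.691
v 1.038 -3.252 -0.534
v -0.095 0.302 3.523
v 0.693 0.328 3.536
v -0.053 -0.408 2.464
v 0.735 -0.382 2.477
v 0.344 -0.789 3.028
v 0.319 -0.35 3.683
v 0.321 0.27 2.317
v 0.296 0.709 2.972
v 0.95 0.308 2.791
v 0.965 -0.346 3.23
v -0.325 0.266 2.77
v -0.31 -0.388 3.209
v 0.296 0.377 3.623
v 0.344 -0.457 2.377
v 0.115 -0.697 2.701
v 0.578 -0.681 2.709
v 0.075 -0.022 3.709
v 0.539 -0.006 3.717
v 0.333 -0.663 3.418
v 0.101 -0.074 2.283
v 0.565 -0.058 2.291
v 0.062 0.601 3.291
v 0.525 0.617 3.299
v 0.307 0.583 2.582
v 0.91 0.381 3.193
v 0.934 -0.036 2.57
v 0.691 0.347 2.476
v 0.676 0.605 2.861
v 0.918 -0.004 3.451
v 0.943 -0.421 2.828
v 0.713 -0.66 3.152
v 0.698 -0.403 3.537
v 1.069 -0.015 3.013
v -0.303 0.341 3.172
v -0.278 -0.076 2.549
v -0.058 0.323 2.463
v -0.073 0.58 2.848
v -0.294 -0.044 3.43
v -0.27 -0.461 2.807
v -0.036 -0.685 3.139
v -0.051 -0.427 3.524
v -0.429 -0.065 2.987
f 2 1 4
f 2 4 3
f 4 1 5
f 4 5 3
f 5 1 6
f 5 6 3
f 6 1 7
f 6 7 3
f 7 1 8
f 7 8 3
f 8 1 9
f 8 9 3
f 9 1 10
f 9 10 3
f 10 1 11
f 10 11 3
f 11 1 12
f 11 12 3
f 12 1 13
f 12 13 3
f 13 1 14
f 13 14 3
f 14 1 15
f 14 15 3
f 15 1 16
f 15 16 3
f 16 1 17
f 16 17 3
f 17 1 18
f 17 18 3
f 18 1 2
f 18 2 3
f 20 19 22
f 20 22 21
f 22 19 23
f 22 23 21
f 23 19 24
f 23 24 21
f 24 19 25
f 24 25 21
f 25 19 26
f 25 26 21
f 26 19 27
f 26 27 21
f 27 19 28
f 27 28 21
f 28 19 29
f 28 29 21
f 29 19 30
f 29 30 21
f 30 19 31
f 30 31 21
f 31 19 32
f 31 32 21
f 32 19 33
f 32 33 21
f 33 19 34
f 33 34 21
f 34 19 35
f 34 35 21
f 35 19 36
f 35 36 21
f 36 19 20
f 36 20 21
f 37 74 53
f 74 48 77
f 53 77 42
f 74 77 53
f 37 53 49
f 53 42 54
f 49 54 38
f 53 54 49
f 37 49 58
f 49 38 59
f 58 59 44
f 49 59 58
f 37 58 70
f 58 44 73
f 70 73 47
f 58 73 70
f 37 70 74
f 70 47 78
f 74 78 48
f 70 78 74
f 38 54 65
f 54 42 68
f 65 68 46
f 54 68 65
f 42 77 55
f 77 48 76
f 55 76 41
f 77 76 55
f 48 78 75
f 78 47 71
f 75 71 39
f 78 71 75
f 47 73 72
f 73 44 60
f 72 60 43
f 73 60 72
f 44 59 64
f 59 38 61
f 64 61 45
f 59 61 64
f 40 66 52
f 66 46 67
f 52 67 41
f 66 67 52
f 40 52 50
f 52 41 51
f 50 51 39
f 52 51 50
f 40 50 57
f 50 39 56
f 57 56 43
f 50 56 57
f 40 57 62
f 57 43 63
f 62 63 45
f 57 63 62
f 40 62 66
f 62 45 69
f 66 69 46
f 62 69 66
f 41 67 55
f 67 46 68
f 55 68 42
f 67 68 55
f 39 51 75
f 51 41 76
f 75 76 48
f 51 76 75
f 43 56 72
f 56 39 71
f 72 71 47
f 56 71 72
f 45 63 64
f 63 43 60
f 64 60 44
f 63 60 64
f 46 69 65
f 69 45 61
f 65 61 38
f 69 61 65



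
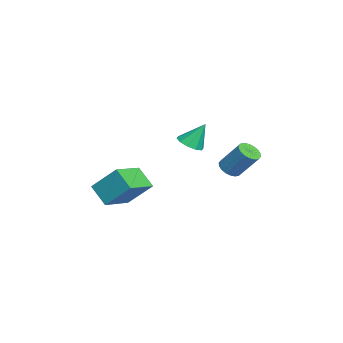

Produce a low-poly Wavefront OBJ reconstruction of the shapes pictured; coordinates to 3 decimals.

v 3.076 2.848 -0.837
v 3.694 2.635 -0.926
v 4.223 3.599 0.449
v 3.604 3.812 0.537
v 3.684 2.877 -1.091
v 4.213 3.841 0.283
v 3.554 3.114 -1.207
v 4.082 4.077 0.168
v 3.329 3.297 -1.249
v 3.857 4.261 0.125
v 3.054 3.392 -1.21
v 3.582 4.356 0.164
v 2.783 3.379 -1.097
v 3.311 4.343 0.278
v 2.57 3.261 -0.933
v 3.098 4.225 0.442
v 2.457 3.061 -0.749
v 2.986 4.025 0.626
v 2.467 2.819 -0.583
v 2.996 3.783 0.791
v 2.598 2.583 -0.468
v 3.126 3.546 0.907
v 2.823 2.399 -0.425
v 3.351 3.363 0.949
v 3.098 2.304 -0.464
v 3.626 3.268 0.91
v 3.369 2.317 -0.578
v 3.897 3.281 0.797
v 3.582 2.435 -0.742
v 4.11 3.399 0.633
v 2.05 -2.932 -2.44
v 2.465 -1.666 -1.099
v 2.843 -2.207 -3.369
v 3.257 -0.942 -2.028
v 3.603 -3.978 -1.932
v 4.017 -2.713 -0.591
v 4.395 -3.254 -2.861
v 4.81 -1.988 -1.52
v 1.281 0.863 0.155
v 1.989 1.151 -0.001
v 1.259 1.637 1.485
v 1.662 1.454 -0.183
v 1.189 1.531 -0.236
v 0.751 1.353 -0.14
v 0.516 0.987 0.069
v 0.574 0.574 0.31
v 0.901 0.271 0.492
v 1.374 0.194 0.545
v 1.812 0.372 0.449
v 2.047 0.738 0.24
f 2 1 5
f 2 5 3
f 3 5 6
f 3 6 4
f 5 1 7
f 5 7 6
f 6 7 8
f 6 8 4
f 7 1 9
f 7 9 8
f 8 9 10
f 8 10 4
f 9 1 11
f 9 11 10
f 10 11 12
f 10 12 4
f 11 1 13
f 11 13 12
f 12 13 14
f 12 14 4
f 13 1 15
f 13 15 14
f 14 15 16
f 14 16 4
f 15 1 17
f 15 17 16
f 16 17 18
f 16 18 4
f 17 1 19
f 17 19 18
f 18 19 20
f 18 20 4
f 19 1 21
f 19 21 20
f 20 21 22
f 20 22 4
f 21 1 23
f 21 23 22
f 22 23 24
f 22 24 4
f 23 1 25
f 23 25 24
f 24 25 26
f 24 26 4
f 25 1 27
f 25 27 26
f 26 27 28
f 26 28 4
f 27 1 29
f 27 29 28
f 28 29 30
f 28 30 4
f 29 1 2
f 29 2 30
f 30 2 3
f 30 3 4
f 32 34 31
f 35 32 31
f 31 34 33
f 33 35 31
f 32 38 34
f 36 32 35
f 36 38 32
f 34 38 33
f 37 35 33
f 33 38 37
f 37 36 35
f 38 36 37
f 40 39 42
f 40 42 41
f 42 39 43
f 42 43 41
f 43 39 44
f 43 44 41
f 44 39 45
f 44 45 41
f 45 39 46
f 45 46 41
f 46 39 47
f 46 47 41
f 47 39 48
f 47 48 41
f 48 39 49
f 48 49 41
f 49 39 50
f 49 50 41
f 50 39 40
f 50 40 41



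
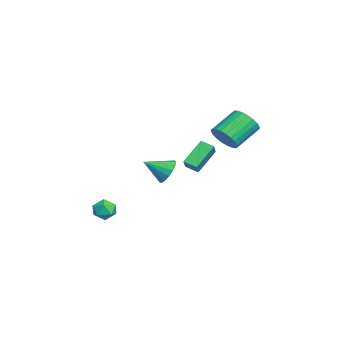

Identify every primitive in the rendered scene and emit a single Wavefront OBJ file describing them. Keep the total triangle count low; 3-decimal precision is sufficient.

v 3.186 -0.442 -0.302
v 3.944 -0.178 0.083
v 3.254 -1.778 0.482
v 3.641 -0.038 0.347
v 3.233 0.01 0.463
v 2.815 -0.047 0.404
v 2.482 -0.194 0.183
v 2.31 -0.397 -0.15
v 2.339 -0.612 -0.517
v 2.562 -0.787 -0.835
v 2.927 -0.884 -1.031
v 3.352 -0.879 -1.06
v 3.739 -0.774 -0.915
v 3.999 -0.594 -0.63
v 4.073 -0.378 -0.27
v 1.95 2.71 1.734
v 2.481 2.485 2.514
v 1.501 3.744 3.545
v 0.97 3.97 2.766
v 2.685 2.767 2.365
v 1.705 4.026 3.396
v 2.778 3.04 2.119
v 1.797 4.299 3.15
v 2.744 3.262 1.815
v 1.763 4.521 2.846
v 2.589 3.401 1.499
v 1.609 4.66 2.53
v 2.337 3.435 1.218
v 1.357 4.694 2.249
v 2.027 3.358 1.016
v 1.046 4.617 2.047
v 1.704 3.183 0.924
v 0.724 4.442 1.955
v 1.419 2.936 0.955
v 0.439 4.195 1.986
v 1.215 2.654 1.104
v 0.235 3.913 2.135
v 1.123 2.381 1.35
v 0.142 3.64 2.381
v 1.157 2.159 1.654
v 0.176 3.418 2.685
v 1.311 2.02 1.97
v 0.331 3.279 3.001
v 1.563 1.986 2.251
v 0.583 3.245 3.282
v 1.874 2.063 2.453
v 0.893 3.322 3.484
v 2.196 2.238 2.545
v 1.216 3.497 3.576
v 1.731 -3.943 -4.17
v 2.157 -3.311 -3.969
v 2.323 -4.629 -3.271
v 2.749 -3.997 -3.07
v 1.975 -4.014 -2.92
v 1.61 -3.591 -3.475
v 2.87 -4.349 -3.765
v 2.505 -3.926 -4.32
v 2.862 -3.562 -3.718
v 2.309 -3.355 -3.196
v 2.171 -4.585 -4.044
v 1.618 -4.378 -3.522
v 2.041 1.503 1.192
v 2.764 1.386 1.873
v 2.419 2.211 0.913
v 3.142 2.094 1.593
v 2.998 0.526 0.007
v 3.721 0.409 0.687
v 3.376 1.234 -0.273
v 4.099 1.117 0.408
f 2 1 4
f 2 4 3
f 4 1 5
f 4 5 3
f 5 1 6
f 5 6 3
f 6 1 7
f 6 7 3
f 7 1 8
f 7 8 3
f 8 1 9
f 8 9 3
f 9 1 10
f 9 10 3
f 10 1 11
f 10 11 3
f 11 1 12
f 11 12 3
f 12 1 13
f 12 13 3
f 13 1 14
f 13 14 3
f 14 1 15
f 14 15 3
f 15 1 2
f 15 2 3
f 17 16 20
f 17 20 18
f 18 20 21
f 18 21 19
f 20 16 22
f 20 22 21
f 21 22 23
f 21 23 19
f 22 16 24
f 22 24 23
f 23 24 25
f 23 25 19
f 24 16 26
f 24 26 25
f 25 26 27
f 25 27 19
f 26 16 28
f 26 28 27
f 27 28 29
f 27 29 19
f 28 16 30
f 28 30 29
f 29 30 31
f 29 31 19
f 30 16 32
f 30 32 31
f 31 32 33
f 31 33 19
f 32 16 34
f 32 34 33
f 33 34 35
f 33 35 19
f 34 16 36
f 34 36 35
f 35 36 37
f 35 37 19
f 36 16 38
f 36 38 37
f 37 38 39
f 37 39 19
f 38 16 40
f 38 40 39
f 39 40 41
f 39 41 19
f 40 16 42
f 40 42 41
f 41 42 43
f 41 43 19
f 42 16 44
f 42 44 43
f 43 44 45
f 43 45 19
f 44 16 46
f 44 46 45
f 45 46 47
f 45 47 19
f 46 16 48
f 46 48 47
f 47 48 49
f 47 49 19
f 48 16 17
f 48 17 49
f 49 17 18
f 49 18 19
f 50 61 55
f 50 55 51
f 50 51 57
f 50 57 60
f 50 60 61
f 51 55 59
f 55 61 54
f 61 60 52
f 60 57 56
f 57 51 58
f 53 59 54
f 53 54 52
f 53 52 56
f 53 56 58
f 53 58 59
f 54 59 55
f 52 54 61
f 56 52 60
f 58 56 57
f 59 58 51
f 63 65 62
f 66 63 62
f 62 65 64
f 64 66 62
f 63 69 65
f 67 63 66
f 67 69 63
f 65 69 64
f 68 66 64
f 64 69 68
f 68 67 66
f 69 67 68



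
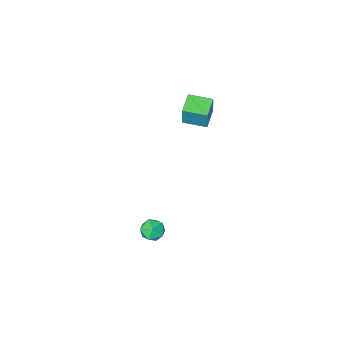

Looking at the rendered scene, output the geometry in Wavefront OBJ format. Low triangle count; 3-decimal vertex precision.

v -3.777 -0.452 3.018
v -3.612 -0.175 4.329
v -4.749 0.496 2.94
v -4.584 0.773 4.251
v -2.916 0.407 2.729
v -2.751 0.684 4.04
v -3.888 1.355 2.651
v -3.723 1.632 3.962
v -0.345 2.814 -3.877
v 0.398 2.627 -4.009
v -0.638 1.593 -3.791
v 0.105 1.406 -3.923
v -0.097 1.749 -3.255
v 0.084 2.504 -3.308
v -0.324 1.716 -4.492
v -0.143 2.471 -4.545
v 0.411 1.948 -4.389
v 0.552 1.968 -3.624
v -0.792 2.252 -4.176
v -0.651 2.272 -3.411
f 2 4 1
f 5 2 1
f 1 4 3
f 3 5 1
f 2 8 4
f 6 2 5
f 6 8 2
f 4 8 3
f 7 5 3
f 3 8 7
f 7 6 5
f 8 6 7
f 9 20 14
f 9 14 10
f 9 10 16
f 9 16 19
f 9 19 20
f 10 14 18
f 14 20 13
f 20 19 11
f 19 16 15
f 16 10 17
f 12 18 13
f 12 13 11
f 12 11 15
f 12 15 17
f 12 17 18
f 13 18 14
f 11 13 20
f 15 11 19
f 17 15 16
f 18 17 10



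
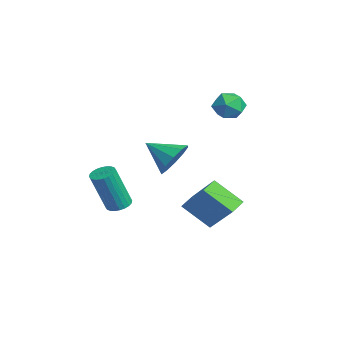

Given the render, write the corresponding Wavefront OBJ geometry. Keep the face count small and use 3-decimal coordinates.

v 0.701 -3.305 -2.275
v 1.202 -3.605 -2.412
v 1.32 -4.336 -0.383
v 0.819 -4.035 -0.245
v 1.29 -3.4 -2.343
v 1.407 -4.13 -0.314
v 1.288 -3.179 -2.264
v 1.406 -3.91 -0.234
v 1.197 -2.978 -2.186
v 1.314 -3.709 -0.157
v 1.03 -2.827 -2.122
v 1.148 -3.558 -0.092
v 0.814 -2.748 -2.081
v 0.931 -3.479 -0.051
v 0.58 -2.754 -2.069
v 0.698 -3.485 -0.04
v 0.364 -2.844 -2.089
v 0.482 -3.575 -0.06
v 0.2 -3.004 -2.137
v 0.318 -3.735 -0.108
v 0.113 -3.21 -2.206
v 0.23 -3.94 -0.177
v 0.114 -3.43 -2.286
v 0.232 -4.161 -0.256
v 0.206 -3.631 -2.363
v 0.323 -4.362 -0.334
v 0.372 -3.782 -2.428
v 0.49 -4.513 -0.398
v 0.589 -3.861 -2.469
v 0.706 -4.592 -0.439
v 0.822 -3.855 -2.48
v 0.94 -4.586 -0.451
v 1.038 -3.765 -2.46
v 1.156 -4.496 -0.431
v 2.471 -1.309 0.939
v 2.978 -1.12 1.744
v 1.649 -2.351 1.701
v 2.504 -0.754 1.734
v 2.017 -0.599 1.42
v 1.703 -0.716 0.923
v 1.683 -1.059 0.431
v 1.964 -1.498 0.134
v 2.438 -1.864 0.144
v 2.925 -2.019 0.458
v 3.238 -1.902 0.956
v 3.259 -1.559 1.447
v 2.518 0.239 -3.276
v 1.774 -0.824 -2.21
v 1.979 0.873 -3.021
v 1.235 -0.191 -1.954
v 3.925 0.811 -1.726
v 3.181 -0.253 -0.659
v 3.386 1.444 -1.47
v 2.642 0.381 -0.404
v 0.148 1.972 3.561
v 0.981 2.001 3.671
v 0.319 1.179 2.469
v 1.152 1.208 2.579
v 0.669 0.792 3.128
v 0.564 1.282 3.803
v 0.736 1.898 2.337
v 0.631 2.388 3.012
v 1.345 1.954 2.914
v 1.304 1.271 3.403
v -0.004 1.909 2.737
v -0.045 1.226 3.226
f 2 1 5
f 2 5 3
f 3 5 6
f 3 6 4
f 5 1 7
f 5 7 6
f 6 7 8
f 6 8 4
f 7 1 9
f 7 9 8
f 8 9 10
f 8 10 4
f 9 1 11
f 9 11 10
f 10 11 12
f 10 12 4
f 11 1 13
f 11 13 12
f 12 13 14
f 12 14 4
f 13 1 15
f 13 15 14
f 14 15 16
f 14 16 4
f 15 1 17
f 15 17 16
f 16 17 18
f 16 18 4
f 17 1 19
f 17 19 18
f 18 19 20
f 18 20 4
f 19 1 21
f 19 21 20
f 20 21 22
f 20 22 4
f 21 1 23
f 21 23 22
f 22 23 24
f 22 24 4
f 23 1 25
f 23 25 24
f 24 25 26
f 24 26 4
f 25 1 27
f 25 27 26
f 26 27 28
f 26 28 4
f 27 1 29
f 27 29 28
f 28 29 30
f 28 30 4
f 29 1 31
f 29 31 30
f 30 31 32
f 30 32 4
f 31 1 33
f 31 33 32
f 32 33 34
f 32 34 4
f 33 1 2
f 33 2 34
f 34 2 3
f 34 3 4
f 36 35 38
f 36 38 37
f 38 35 39
f 38 39 37
f 39 35 40
f 39 40 37
f 40 35 41
f 40 41 37
f 41 35 42
f 41 42 37
f 42 35 43
f 42 43 37
f 43 35 44
f 43 44 37
f 44 35 45
f 44 45 37
f 45 35 46
f 45 46 37
f 46 35 36
f 46 36 37
f 48 50 47
f 51 48 47
f 47 50 49
f 49 51 47
f 48 54 50
f 52 48 51
f 52 54 48
f 50 54 49
f 53 51 49
f 49 54 53
f 53 52 51
f 54 52 53
f 55 66 60
f 55 60 56
f 55 56 62
f 55 62 65
f 55 65 66
f 56 60 64
f 60 66 59
f 66 65 57
f 65 62 61
f 62 56 63
f 58 64 59
f 58 59 57
f 58 57 61
f 58 61 63
f 58 63 64
f 59 64 60
f 57 59 66
f 61 57 65
f 63 61 62
f 64 63 56



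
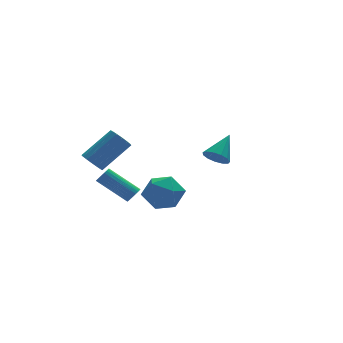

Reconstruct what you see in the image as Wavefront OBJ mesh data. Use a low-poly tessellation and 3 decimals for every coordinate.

v -3.144 -1.598 0.655
v -2.787 -1.586 1.019
v -4.059 -0.471 2.229
v -4.416 -0.482 1.865
v -2.742 -1.422 0.916
v -4.014 -0.307 2.126
v -2.758 -1.285 0.773
v -4.03 -0.17 1.982
v -2.833 -1.196 0.611
v -4.105 -0.08 1.821
v -2.955 -1.167 0.457
v -4.227 -0.052 1.667
v -3.106 -1.204 0.332
v -4.378 -0.089 1.542
v -3.263 -1.301 0.257
v -4.535 -0.186 1.467
v -3.401 -1.444 0.243
v -4.673 -0.328 1.452
v -3.501 -1.609 0.291
v -4.773 -0.494 1.501
v -3.546 -1.773 0.394
v -4.818 -0.658 1.604
v -3.53 -1.91 0.538
v -4.802 -0.795 1.747
v -3.455 -2 0.699
v -4.727 -0.884 1.909
v -3.333 -2.028 0.853
v -4.605 -0.913 2.063
v -3.182 -1.991 0.978
v -4.454 -0.876 2.188
v -3.025 -1.894 1.053
v -4.297 -0.779 2.263
v -2.887 -1.752 1.068
v -4.159 -0.636 2.277
v -4.64 0.465 2.329
v -4.186 0.491 1.771
v -2.505 0.74 3.153
v -2.96 0.715 3.711
v -4.286 0.845 1.83
v -2.606 1.094 3.212
v -4.482 1.097 2.022
v -2.801 1.347 3.404
v -4.72 1.18 2.297
v -3.039 1.43 3.679
v -4.937 1.071 2.58
v -3.256 1.321 3.962
v -5.074 0.8 2.796
v -3.393 1.05 4.178
v -5.095 0.44 2.887
v -3.414 0.689 4.269
v -4.994 0.086 2.828
v -3.314 0.335 4.21
v -4.799 -0.167 2.636
v -3.118 0.083 4.018
v -4.561 -0.25 2.361
v -2.88 0 3.743
v -4.344 -0.141 2.078
v -2.663 0.109 3.46
v -4.207 0.13 1.862
v -2.526 0.38 3.244
v 2.281 0.528 1.354
v 2.737 0.72 0.738
v 3.419 1.392 2.466
v 2.442 1.05 0.784
v 2.096 1.214 1.01
v 1.809 1.161 1.346
v 1.671 0.906 1.684
v 1.728 0.532 1.918
v 1.96 0.156 1.973
v 2.294 -0.102 1.831
v 2.624 -0.16 1.538
v 2.845 0.001 1.187
v 2.888 0.328 0.889
v -2.476 -2.644 1.14
v -1.545 -2.834 1.836
v -3.135 -4.386 1.544
v -2.204 -4.576 2.24
v -3.025 -3.794 2.557
v -2.618 -2.717 2.307
v -2.062 -4.503 1.073
v -1.655 -3.426 0.823
v -1.289 -3.983 1.794
v -1.885 -3.545 2.711
v -2.795 -3.675 0.669
v -3.391 -3.237 1.586
f 2 1 5
f 2 5 3
f 3 5 6
f 3 6 4
f 5 1 7
f 5 7 6
f 6 7 8
f 6 8 4
f 7 1 9
f 7 9 8
f 8 9 10
f 8 10 4
f 9 1 11
f 9 11 10
f 10 11 12
f 10 12 4
f 11 1 13
f 11 13 12
f 12 13 14
f 12 14 4
f 13 1 15
f 13 15 14
f 14 15 16
f 14 16 4
f 15 1 17
f 15 17 16
f 16 17 18
f 16 18 4
f 17 1 19
f 17 19 18
f 18 19 20
f 18 20 4
f 19 1 21
f 19 21 20
f 20 21 22
f 20 22 4
f 21 1 23
f 21 23 22
f 22 23 24
f 22 24 4
f 23 1 25
f 23 25 24
f 24 25 26
f 24 26 4
f 25 1 27
f 25 27 26
f 26 27 28
f 26 28 4
f 27 1 29
f 27 29 28
f 28 29 30
f 28 30 4
f 29 1 31
f 29 31 30
f 30 31 32
f 30 32 4
f 31 1 33
f 31 33 32
f 32 33 34
f 32 34 4
f 33 1 2
f 33 2 34
f 34 2 3
f 34 3 4
f 36 35 39
f 36 39 37
f 37 39 40
f 37 40 38
f 39 35 41
f 39 41 40
f 40 41 42
f 40 42 38
f 41 35 43
f 41 43 42
f 42 43 44
f 42 44 38
f 43 35 45
f 43 45 44
f 44 45 46
f 44 46 38
f 45 35 47
f 45 47 46
f 46 47 48
f 46 48 38
f 47 35 49
f 47 49 48
f 48 49 50
f 48 50 38
f 49 35 51
f 49 51 50
f 50 51 52
f 50 52 38
f 51 35 53
f 51 53 52
f 52 53 54
f 52 54 38
f 53 35 55
f 53 55 54
f 54 55 56
f 54 56 38
f 55 35 57
f 55 57 56
f 56 57 58
f 56 58 38
f 57 35 59
f 57 59 58
f 58 59 60
f 58 60 38
f 59 35 36
f 59 36 60
f 60 36 37
f 60 37 38
f 62 61 64
f 62 64 63
f 64 61 65
f 64 65 63
f 65 61 66
f 65 66 63
f 66 61 67
f 66 67 63
f 67 61 68
f 67 68 63
f 68 61 69
f 68 69 63
f 69 61 70
f 69 70 63
f 70 61 71
f 70 71 63
f 71 61 72
f 71 72 63
f 72 61 73
f 72 73 63
f 73 61 62
f 73 62 63
f 74 85 79
f 74 79 75
f 74 75 81
f 74 81 84
f 74 84 85
f 75 79 83
f 79 85 78
f 85 84 76
f 84 81 80
f 81 75 82
f 77 83 78
f 77 78 76
f 77 76 80
f 77 80 82
f 77 82 83
f 78 83 79
f 76 78 85
f 80 76 84
f 82 80 81
f 83 82 75



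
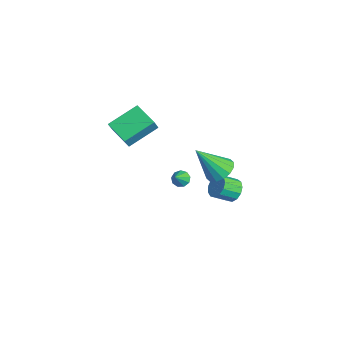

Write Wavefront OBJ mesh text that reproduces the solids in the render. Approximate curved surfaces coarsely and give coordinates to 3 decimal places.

v -2.829 -3.674 -0.576
v -4.154 -4.302 -0.073
v -3.289 -1.983 0.325
v -4.614 -2.611 0.827
v -2.366 -3.989 0.253
v -3.691 -4.617 0.755
v -2.826 -2.298 1.153
v -4.151 -2.926 1.656
v -3.22 -0.773 -4.071
v -2.83 -0.396 -4.161
v -2.6 -1.247 -3.369
v -3.057 -0.282 -3.883
v -3.36 -0.398 -3.693
v -3.598 -0.689 -3.68
v -3.659 -1.019 -3.849
v -3.515 -1.234 -4.122
v -3.233 -1.233 -4.371
v -2.945 -1.016 -4.48
v -2.786 -0.686 -4.396
v 1.944 0.801 -1.21
v 2.657 0.793 -1.31
v 2.729 -0.15 -0.71
v 2.016 -0.141 -0.61
v 2.591 1.004 -0.97
v 2.664 0.061 -0.37
v 2.32 1.151 -0.706
v 2.393 0.209 -0.106
v 1.93 1.187 -0.602
v 2.003 0.244 -0.002
v 1.544 1.101 -0.692
v 1.616 0.158 -0.091
v 1.284 0.919 -0.945
v 1.357 -0.024 -0.345
v 1.235 0.7 -1.283
v 1.307 -0.243 -0.683
v 1.41 0.513 -1.598
v 1.482 -0.429 -0.998
v 1.755 0.418 -1.789
v 1.827 -0.525 -1.189
v 2.159 0.444 -1.797
v 2.232 -0.498 -1.197
v 2.496 0.584 -1.618
v 2.568 -0.359 -1.018
v 3.216 -0.269 1.592
v 3.633 -0.886 1.162
v 3.104 -1.511 3.268
v 3.953 -0.648 1.36
v 4.075 -0.308 1.62
v 3.967 0.043 1.873
v 3.658 0.31 2.05
v 3.231 0.422 2.104
v 2.8 0.349 2.021
v 2.48 0.11 1.823
v 2.358 -0.229 1.563
v 2.466 -0.58 1.31
v 2.775 -0.847 1.133
v 3.202 -0.959 1.079
f 2 4 1
f 5 2 1
f 1 4 3
f 3 5 1
f 2 8 4
f 6 2 5
f 6 8 2
f 4 8 3
f 7 5 3
f 3 8 7
f 7 6 5
f 8 6 7
f 10 9 12
f 10 12 11
f 12 9 13
f 12 13 11
f 13 9 14
f 13 14 11
f 14 9 15
f 14 15 11
f 15 9 16
f 15 16 11
f 16 9 17
f 16 17 11
f 17 9 18
f 17 18 11
f 18 9 19
f 18 19 11
f 19 9 10
f 19 10 11
f 21 20 24
f 21 24 22
f 22 24 25
f 22 25 23
f 24 20 26
f 24 26 25
f 25 26 27
f 25 27 23
f 26 20 28
f 26 28 27
f 27 28 29
f 27 29 23
f 28 20 30
f 28 30 29
f 29 30 31
f 29 31 23
f 30 20 32
f 30 32 31
f 31 32 33
f 31 33 23
f 32 20 34
f 32 34 33
f 33 34 35
f 33 35 23
f 34 20 36
f 34 36 35
f 35 36 37
f 35 37 23
f 36 20 38
f 36 38 37
f 37 38 39
f 37 39 23
f 38 20 40
f 38 40 39
f 39 40 41
f 39 41 23
f 40 20 42
f 40 42 41
f 41 42 43
f 41 43 23
f 42 20 21
f 42 21 43
f 43 21 22
f 43 22 23
f 45 44 47
f 45 47 46
f 47 44 48
f 47 48 46
f 48 44 49
f 48 49 46
f 49 44 50
f 49 50 46
f 50 44 51
f 50 51 46
f 51 44 52
f 51 52 46
f 52 44 53
f 52 53 46
f 53 44 54
f 53 54 46
f 54 44 55
f 54 55 46
f 55 44 56
f 55 56 46
f 56 44 57
f 56 57 46
f 57 44 45
f 57 45 46



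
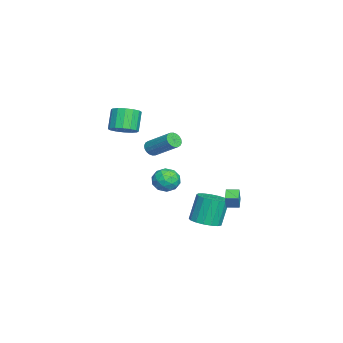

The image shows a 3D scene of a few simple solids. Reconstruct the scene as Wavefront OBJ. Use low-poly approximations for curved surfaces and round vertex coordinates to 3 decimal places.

v 2.357 1.397 -4.877
v 3.359 1.416 -4.599
v 2.825 1.823 -2.704
v 1.823 1.803 -2.983
v 3.262 1.887 -4.727
v 2.728 2.294 -2.833
v 2.958 2.245 -4.89
v 2.424 2.652 -2.996
v 2.516 2.41 -5.05
v 1.982 2.817 -3.156
v 2.038 2.342 -5.17
v 1.504 2.749 -3.276
v 1.633 2.058 -5.224
v 1.098 2.464 -3.329
v 1.394 1.622 -5.197
v 0.859 2.029 -3.303
v 1.375 1.134 -5.098
v 0.841 1.541 -3.203
v 1.582 0.707 -4.948
v 1.048 1.114 -3.053
v 1.966 0.438 -4.782
v 1.432 0.845 -2.887
v 2.44 0.388 -4.637
v 1.906 0.795 -2.743
v 2.895 0.569 -4.548
v 2.36 0.976 -2.653
v 3.226 0.94 -4.534
v 2.692 1.347 -2.64
v 2.78 2.781 -2.559
v 3.196 2.751 -1.584
v 2.756 3.59 -2.524
v 3.172 3.56 -1.549
v 3.608 2.82 -2.911
v 4.024 2.79 -1.936
v 3.584 3.629 -2.876
v 4 3.599 -1.901
v 3.47 -3.464 3.185
v 4.168 -3.846 3.665
v 3.309 -3.799 4.954
v 2.61 -3.416 4.475
v 4.241 -3.371 3.696
v 3.382 -3.324 4.986
v 4.107 -2.921 3.591
v 3.248 -2.874 4.88
v 3.802 -2.616 3.376
v 2.943 -2.569 4.666
v 3.408 -2.539 3.111
v 2.549 -2.491 4.4
v 3.031 -2.709 2.865
v 2.172 -2.662 4.155
v 2.771 -3.081 2.706
v 1.912 -3.034 3.995
v 2.698 -3.556 2.674
v 1.839 -3.509 3.964
v 2.832 -4.006 2.78
v 1.973 -3.959 4.069
v 3.137 -4.311 2.994
v 2.278 -4.264 4.284
v 3.531 -4.389 3.26
v 2.672 -4.341 4.549
v 3.908 -4.218 3.505
v 3.049 -4.171 4.795
v 3.519 -1.736 1.788
v 3.72 -1.47 1.302
v 4.562 0.022 2.465
v 4.361 -0.244 2.952
v 3.483 -1.361 1.334
v 4.325 0.13 2.497
v 3.254 -1.327 1.456
v 4.095 0.165 2.619
v 3.076 -1.373 1.644
v 3.918 0.118 2.808
v 2.987 -1.492 1.861
v 3.828 -0.001 3.024
v 3.003 -1.659 2.063
v 3.844 -0.167 3.226
v 3.121 -1.841 2.211
v 3.963 -0.349 3.374
v 3.318 -2.002 2.275
v 4.16 -0.51 3.438
v 3.555 -2.11 2.243
v 4.397 -0.619 3.406
v 3.785 -2.145 2.121
v 4.626 -0.653 3.284
v 3.962 -2.098 1.932
v 4.804 -0.607 3.096
v 4.052 -1.979 1.716
v 4.893 -0.488 2.879
v 4.036 -1.813 1.514
v 4.877 -0.321 2.677
v 3.917 -1.631 1.366
v 4.759 -0.139 2.529
v 1.365 -0.559 -1.293
v 2.088 -1.128 -1.591
v 0.392 -1.272 -2.289
v 1.115 -1.841 -2.587
v 0.756 -1.943 -1.695
v 1.358 -1.502 -1.079
v 1.122 -0.898 -2.801
v 1.724 -0.457 -2.185
v 1.938 -1.338 -2.524
v 1.712 -1.983 -1.84
v 0.768 -0.417 -2.04
v 0.542 -1.062 -1.356
v 1.812 -0.78 -1.355
v 0.668 -1.62 -2.525
v 0.457 -1.679 -2.001
v 0.882 -2.014 -2.176
v 1.383 -1 -1.053
v 1.808 -1.335 -1.229
v 1.025 -1.814 -1.29
v 0.672 -1.065 -2.651
v 1.097 -1.4 -2.827
v 1.598 -0.386 -1.704
v 2.023 -0.721 -1.879
v 1.455 -0.586 -2.59
v 2.149 -1.238 -2.078
v 1.576 -1.658 -2.664
v 1.581 -1.103 -2.789
v 1.934 -0.844 -2.427
v 2.016 -1.618 -1.676
v 1.444 -2.038 -2.262
v 1.233 -2.097 -1.737
v 1.587 -1.838 -1.375
v 1.927 -1.741 -2.224
v 1.036 -0.362 -1.618
v 0.464 -0.782 -2.204
v 0.893 -0.562 -2.505
v 1.247 -0.303 -2.143
v 0.904 -0.742 -1.216
v 0.331 -1.162 -1.802
v 0.546 -1.556 -1.453
v 0.899 -1.297 -1.091
v 0.553 -0.659 -1.656
f 2 1 5
f 2 5 3
f 3 5 6
f 3 6 4
f 5 1 7
f 5 7 6
f 6 7 8
f 6 8 4
f 7 1 9
f 7 9 8
f 8 9 10
f 8 10 4
f 9 1 11
f 9 11 10
f 10 11 12
f 10 12 4
f 11 1 13
f 11 13 12
f 12 13 14
f 12 14 4
f 13 1 15
f 13 15 14
f 14 15 16
f 14 16 4
f 15 1 17
f 15 17 16
f 16 17 18
f 16 18 4
f 17 1 19
f 17 19 18
f 18 19 20
f 18 20 4
f 19 1 21
f 19 21 20
f 20 21 22
f 20 22 4
f 21 1 23
f 21 23 22
f 22 23 24
f 22 24 4
f 23 1 25
f 23 25 24
f 24 25 26
f 24 26 4
f 25 1 27
f 25 27 26
f 26 27 28
f 26 28 4
f 27 1 2
f 27 2 28
f 28 2 3
f 28 3 4
f 30 32 29
f 33 30 29
f 29 32 31
f 31 33 29
f 30 36 32
f 34 30 33
f 34 36 30
f 32 36 31
f 35 33 31
f 31 36 35
f 35 34 33
f 36 34 35
f 38 37 41
f 38 41 39
f 39 41 42
f 39 42 40
f 41 37 43
f 41 43 42
f 42 43 44
f 42 44 40
f 43 37 45
f 43 45 44
f 44 45 46
f 44 46 40
f 45 37 47
f 45 47 46
f 46 47 48
f 46 48 40
f 47 37 49
f 47 49 48
f 48 49 50
f 48 50 40
f 49 37 51
f 49 51 50
f 50 51 52
f 50 52 40
f 51 37 53
f 51 53 52
f 52 53 54
f 52 54 40
f 53 37 55
f 53 55 54
f 54 55 56
f 54 56 40
f 55 37 57
f 55 57 56
f 56 57 58
f 56 58 40
f 57 37 59
f 57 59 58
f 58 59 60
f 58 60 40
f 59 37 61
f 59 61 60
f 60 61 62
f 60 62 40
f 61 37 38
f 61 38 62
f 62 38 39
f 62 39 40
f 64 63 67
f 64 67 65
f 65 67 68
f 65 68 66
f 67 63 69
f 67 69 68
f 68 69 70
f 68 70 66
f 69 63 71
f 69 71 70
f 70 71 72
f 70 72 66
f 71 63 73
f 71 73 72
f 72 73 74
f 72 74 66
f 73 63 75
f 73 75 74
f 74 75 76
f 74 76 66
f 75 63 77
f 75 77 76
f 76 77 78
f 76 78 66
f 77 63 79
f 77 79 78
f 78 79 80
f 78 80 66
f 79 63 81
f 79 81 80
f 80 81 82
f 80 82 66
f 81 63 83
f 81 83 82
f 82 83 84
f 82 84 66
f 83 63 85
f 83 85 84
f 84 85 86
f 84 86 66
f 85 63 87
f 85 87 86
f 86 87 88
f 86 88 66
f 87 63 89
f 87 89 88
f 88 89 90
f 88 90 66
f 89 63 91
f 89 91 90
f 90 91 92
f 90 92 66
f 91 63 64
f 91 64 92
f 92 64 65
f 92 65 66
f 93 130 109
f 130 104 133
f 109 133 98
f 130 133 109
f 93 109 105
f 109 98 110
f 105 110 94
f 109 110 105
f 93 105 114
f 105 94 115
f 114 115 100
f 105 115 114
f 93 114 126
f 114 100 129
f 126 129 103
f 114 129 126
f 93 126 130
f 126 103 134
f 130 134 104
f 126 134 130
f 94 110 121
f 110 98 124
f 121 124 102
f 110 124 121
f 98 133 111
f 133 104 132
f 111 132 97
f 133 132 111
f 104 134 131
f 134 103 127
f 131 127 95
f 134 127 131
f 103 129 128
f 129 100 116
f 128 116 99
f 129 116 128
f 100 115 120
f 115 94 117
f 120 117 101
f 115 117 120
f 96 122 108
f 122 102 123
f 108 123 97
f 122 123 108
f 96 108 106
f 108 97 107
f 106 107 95
f 108 107 106
f 96 106 113
f 106 95 112
f 113 112 99
f 106 112 113
f 96 113 118
f 113 99 119
f 118 119 101
f 113 119 118
f 96 118 122
f 118 101 125
f 122 125 102
f 118 125 122
f 97 123 111
f 123 102 124
f 111 124 98
f 123 124 111
f 95 107 131
f 107 97 132
f 131 132 104
f 107 132 131
f 99 112 128
f 112 95 127
f 128 127 103
f 112 127 128
f 101 119 120
f 119 99 116
f 120 116 100
f 119 116 120
f 102 125 121
f 125 101 117
f 121 117 94
f 125 117 121



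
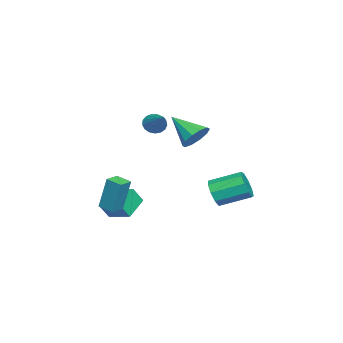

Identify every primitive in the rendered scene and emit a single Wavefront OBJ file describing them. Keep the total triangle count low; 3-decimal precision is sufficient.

v -3.745 -1.353 1.51
v -3.286 -1.538 1.014
v -2.255 -0.447 2.55
v -3.398 -1.238 0.913
v -3.589 -0.965 0.949
v -3.815 -0.781 1.113
v -4.026 -0.728 1.368
v -4.172 -0.818 1.656
v -4.22 -1.03 1.91
v -4.16 -1.317 2.073
v -4.004 -1.612 2.107
v -3.789 -1.847 2.004
v -3.564 -1.969 1.788
v -3.38 -1.951 1.508
v -3.28 -1.795 1.229
v 3.33 -1.918 -1.708
v 3.381 -1.462 0.259
v 3.656 -1.093 -1.908
v 3.708 -0.636 0.059
v 4.132 -2.224 -1.659
v 4.184 -1.767 0.308
v 4.459 -1.398 -1.859
v 4.51 -0.942 0.108
v 0.174 -2.836 -4.091
v -1.143 -2.463 -3.385
v 0.746 -1.536 -3.71
v -0.571 -1.164 -3.004
v 0.551 -3.276 -3.156
v -0.766 -2.904 -2.45
v 1.123 -1.977 -2.775
v -0.194 -1.604 -2.069
v 1.96 2.313 2.785
v 2.495 1.738 2.325
v 1.36 0.867 3.895
v 2.792 1.945 2.755
v 2.771 2.293 3.197
v 2.441 2.648 3.481
v 1.927 2.876 3.499
v 1.426 2.888 3.245
v 1.129 2.681 2.814
v 1.149 2.334 2.373
v 1.479 1.978 2.088
v 1.993 1.751 2.07
v 0.137 2.844 -1.82
v 0.557 2.616 -1.058
v 0.244 4.307 -0.378
v -0.177 4.536 -1.14
v 0.961 2.852 -1.459
v 0.647 4.543 -0.778
v 0.979 3.084 -2.028
v 0.665 4.776 -1.348
v 0.603 3.205 -2.501
v 0.289 4.896 -1.82
v 0.009 3.156 -2.655
v -0.305 4.848 -1.974
v -0.525 2.962 -2.418
v -0.839 4.653 -1.738
v -0.75 2.713 -1.902
v -1.063 4.404 -1.221
v -0.559 2.525 -1.347
v -0.873 4.216 -0.667
v -0.043 2.487 -1.014
v -0.357 4.178 -0.334
f 2 1 4
f 2 4 3
f 4 1 5
f 4 5 3
f 5 1 6
f 5 6 3
f 6 1 7
f 6 7 3
f 7 1 8
f 7 8 3
f 8 1 9
f 8 9 3
f 9 1 10
f 9 10 3
f 10 1 11
f 10 11 3
f 11 1 12
f 11 12 3
f 12 1 13
f 12 13 3
f 13 1 14
f 13 14 3
f 14 1 15
f 14 15 3
f 15 1 2
f 15 2 3
f 17 19 16
f 20 17 16
f 16 19 18
f 18 20 16
f 17 23 19
f 21 17 20
f 21 23 17
f 19 23 18
f 22 20 18
f 18 23 22
f 22 21 20
f 23 21 22
f 25 27 24
f 28 25 24
f 24 27 26
f 26 28 24
f 25 31 27
f 29 25 28
f 29 31 25
f 27 31 26
f 30 28 26
f 26 31 30
f 30 29 28
f 31 29 30
f 33 32 35
f 33 35 34
f 35 32 36
f 35 36 34
f 36 32 37
f 36 37 34
f 37 32 38
f 37 38 34
f 38 32 39
f 38 39 34
f 39 32 40
f 39 40 34
f 40 32 41
f 40 41 34
f 41 32 42
f 41 42 34
f 42 32 43
f 42 43 34
f 43 32 33
f 43 33 34
f 45 44 48
f 45 48 46
f 46 48 49
f 46 49 47
f 48 44 50
f 48 50 49
f 49 50 51
f 49 51 47
f 50 44 52
f 50 52 51
f 51 52 53
f 51 53 47
f 52 44 54
f 52 54 53
f 53 54 55
f 53 55 47
f 54 44 56
f 54 56 55
f 55 56 57
f 55 57 47
f 56 44 58
f 56 58 57
f 57 58 59
f 57 59 47
f 58 44 60
f 58 60 59
f 59 60 61
f 59 61 47
f 60 44 62
f 60 62 61
f 61 62 63
f 61 63 47
f 62 44 45
f 62 45 63
f 63 45 46
f 63 46 47

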